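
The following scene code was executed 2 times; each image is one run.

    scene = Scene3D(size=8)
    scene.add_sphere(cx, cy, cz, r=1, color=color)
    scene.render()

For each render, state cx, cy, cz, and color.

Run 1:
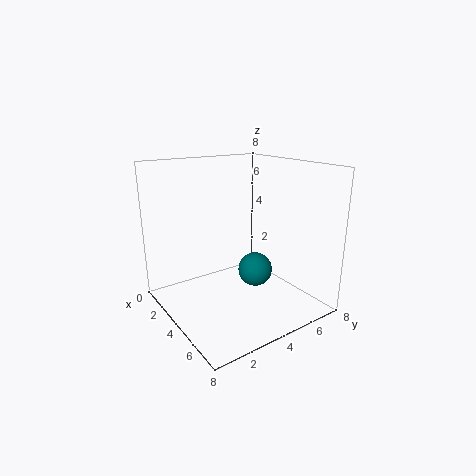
cx = 4, cy = 5.25, cz = 1.75, color = 'teal'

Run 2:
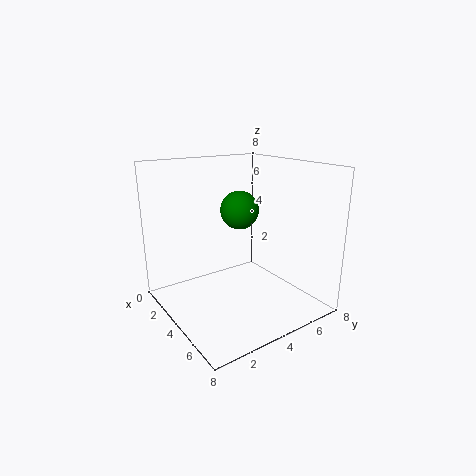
cx = 4.5, cy = 3.75, cz = 5.75, color = 'green'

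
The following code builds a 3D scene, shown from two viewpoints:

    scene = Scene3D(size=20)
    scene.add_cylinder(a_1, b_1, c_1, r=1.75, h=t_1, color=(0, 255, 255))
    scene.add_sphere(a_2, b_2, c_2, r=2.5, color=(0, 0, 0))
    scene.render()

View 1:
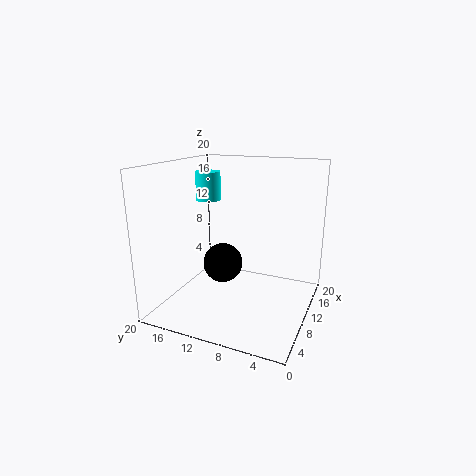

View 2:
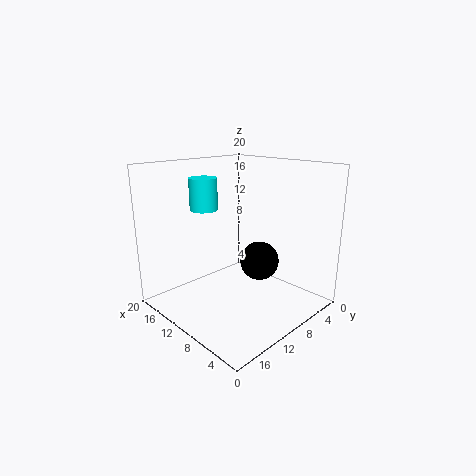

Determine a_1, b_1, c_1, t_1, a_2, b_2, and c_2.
a_1 = 11
b_1 = 15
c_1 = 14.75
t_1 = 4
a_2 = 5.75
b_2 = 10.25
c_2 = 8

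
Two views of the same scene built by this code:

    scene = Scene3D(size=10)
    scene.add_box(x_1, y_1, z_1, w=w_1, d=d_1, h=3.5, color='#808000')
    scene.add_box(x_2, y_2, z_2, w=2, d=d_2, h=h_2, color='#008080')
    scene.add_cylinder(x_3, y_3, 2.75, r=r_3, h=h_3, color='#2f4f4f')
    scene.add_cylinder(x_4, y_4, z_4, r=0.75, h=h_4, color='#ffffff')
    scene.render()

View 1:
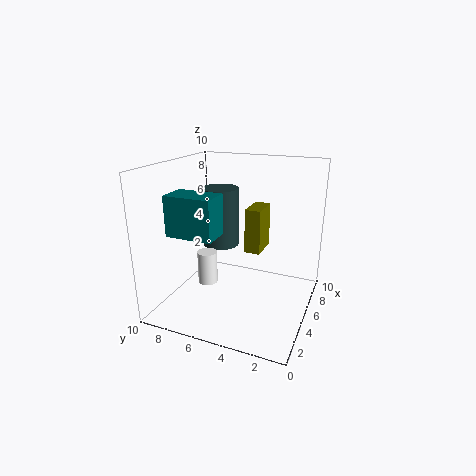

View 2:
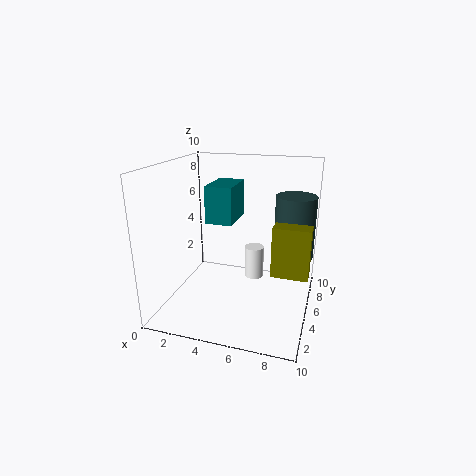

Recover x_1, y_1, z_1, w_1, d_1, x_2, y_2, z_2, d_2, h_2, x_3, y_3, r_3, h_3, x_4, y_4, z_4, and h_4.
x_1 = 7.5; y_1 = 4.25; z_1 = 2.75; w_1 = 2.5; d_1 = 1.25; x_2 = 2.25; y_2 = 5.75; z_2 = 5.5; d_2 = 3.25; h_2 = 2.75; x_3 = 8.5; y_3 = 8; r_3 = 1.5; h_3 = 4.75; x_4 = 5.5; y_4 = 7.75; z_4 = 0.75; h_4 = 2.5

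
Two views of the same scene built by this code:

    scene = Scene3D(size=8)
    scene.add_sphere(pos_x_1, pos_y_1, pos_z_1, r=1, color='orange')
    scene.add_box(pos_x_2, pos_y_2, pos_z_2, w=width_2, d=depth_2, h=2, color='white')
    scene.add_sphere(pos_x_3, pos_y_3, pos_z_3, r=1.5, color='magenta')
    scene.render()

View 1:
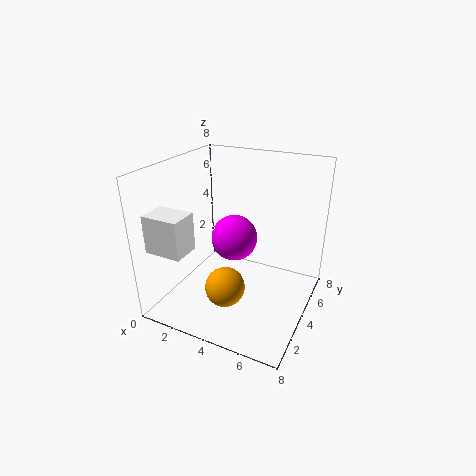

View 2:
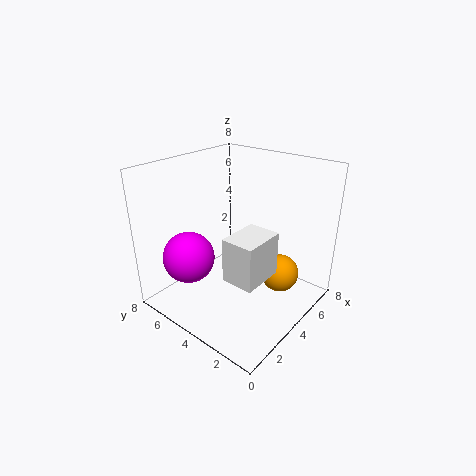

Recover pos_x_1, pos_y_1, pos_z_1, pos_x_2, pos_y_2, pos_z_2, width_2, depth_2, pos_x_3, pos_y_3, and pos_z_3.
pos_x_1 = 4.5; pos_y_1 = 1.5; pos_z_1 = 2.5; pos_x_2 = 0.5; pos_y_2 = 0.5; pos_z_2 = 4; width_2 = 2; depth_2 = 1.5; pos_x_3 = 2.5; pos_y_3 = 6.5; pos_z_3 = 2.5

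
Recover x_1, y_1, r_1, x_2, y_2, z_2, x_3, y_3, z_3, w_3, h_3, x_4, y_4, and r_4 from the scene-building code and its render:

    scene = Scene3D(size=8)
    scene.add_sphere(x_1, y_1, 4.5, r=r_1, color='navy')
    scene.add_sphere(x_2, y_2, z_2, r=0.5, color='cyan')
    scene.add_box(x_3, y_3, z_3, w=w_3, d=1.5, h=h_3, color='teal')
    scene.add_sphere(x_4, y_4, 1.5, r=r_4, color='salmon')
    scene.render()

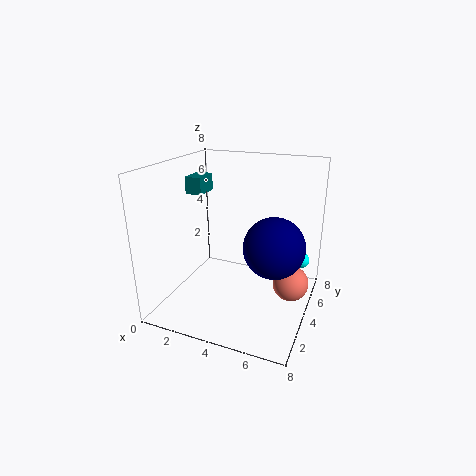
x_1 = 6.5; y_1 = 2.5; r_1 = 1.5; x_2 = 7; y_2 = 7.5; z_2 = 1.5; x_3 = 0.5; y_3 = 4.5; z_3 = 6; w_3 = 1; h_3 = 1; x_4 = 7; y_4 = 4.5; r_4 = 1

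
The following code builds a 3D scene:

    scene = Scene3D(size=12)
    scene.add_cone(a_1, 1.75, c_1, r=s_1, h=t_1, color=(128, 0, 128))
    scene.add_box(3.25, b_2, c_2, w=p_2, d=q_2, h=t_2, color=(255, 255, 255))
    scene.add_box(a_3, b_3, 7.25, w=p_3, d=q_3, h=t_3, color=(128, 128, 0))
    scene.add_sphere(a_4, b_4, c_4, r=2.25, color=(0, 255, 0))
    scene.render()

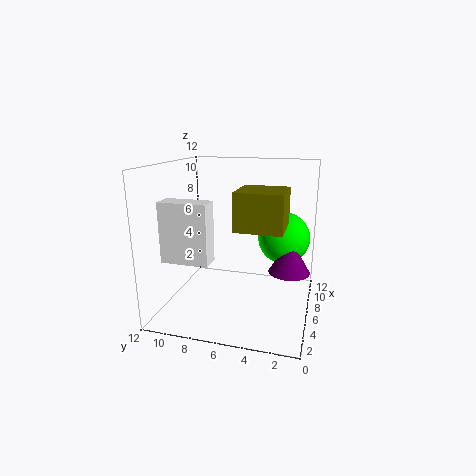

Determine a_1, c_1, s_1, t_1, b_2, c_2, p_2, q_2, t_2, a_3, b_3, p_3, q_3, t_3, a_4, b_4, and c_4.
a_1 = 7, c_1 = 3, s_1 = 1.75, t_1 = 3, b_2 = 7.75, c_2 = 4.25, p_2 = 1.75, q_2 = 4, t_2 = 5, a_3 = 3.5, b_3 = 2, p_3 = 3.75, q_3 = 3.75, t_3 = 3, a_4 = 8.5, b_4 = 2.5, c_4 = 5.5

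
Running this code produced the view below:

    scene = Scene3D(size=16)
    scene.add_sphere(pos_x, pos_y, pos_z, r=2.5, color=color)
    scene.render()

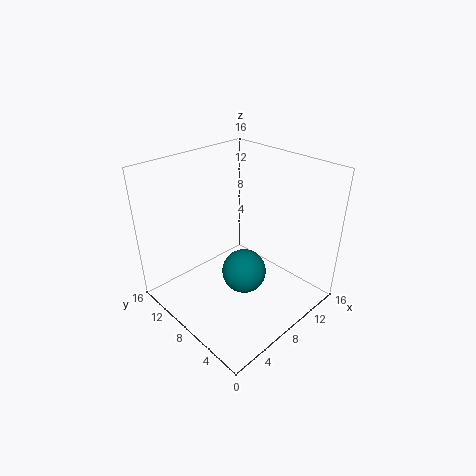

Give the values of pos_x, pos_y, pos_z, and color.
pos_x = 8; pos_y = 7; pos_z = 4; color = 'teal'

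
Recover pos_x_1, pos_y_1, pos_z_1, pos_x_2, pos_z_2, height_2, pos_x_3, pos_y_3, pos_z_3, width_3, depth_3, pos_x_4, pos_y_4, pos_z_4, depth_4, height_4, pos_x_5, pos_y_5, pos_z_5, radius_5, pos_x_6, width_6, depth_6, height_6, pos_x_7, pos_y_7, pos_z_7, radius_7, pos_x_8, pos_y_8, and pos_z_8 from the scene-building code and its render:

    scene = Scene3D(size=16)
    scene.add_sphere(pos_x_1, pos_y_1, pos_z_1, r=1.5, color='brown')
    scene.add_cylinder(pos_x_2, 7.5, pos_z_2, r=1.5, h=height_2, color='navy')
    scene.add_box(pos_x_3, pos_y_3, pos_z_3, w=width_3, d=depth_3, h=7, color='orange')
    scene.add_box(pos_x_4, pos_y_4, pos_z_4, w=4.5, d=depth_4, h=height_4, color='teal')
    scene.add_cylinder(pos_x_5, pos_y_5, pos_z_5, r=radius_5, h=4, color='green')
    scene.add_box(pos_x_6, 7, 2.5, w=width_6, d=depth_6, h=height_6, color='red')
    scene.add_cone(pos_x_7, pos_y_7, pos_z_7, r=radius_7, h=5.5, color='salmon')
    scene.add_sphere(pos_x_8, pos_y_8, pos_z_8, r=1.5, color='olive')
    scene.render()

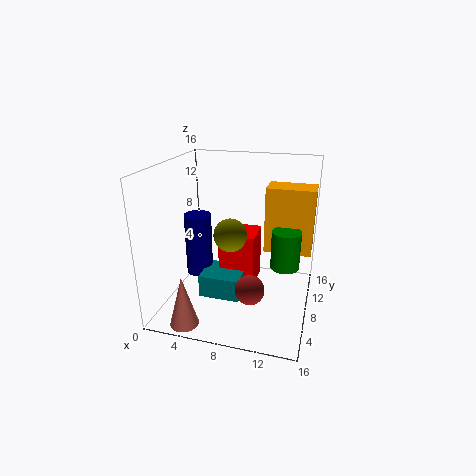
pos_x_1 = 10.5
pos_y_1 = 3.5
pos_z_1 = 4.5
pos_x_2 = 3.5
pos_z_2 = 3.5
height_2 = 7
pos_x_3 = 11
pos_y_3 = 7.5
pos_z_3 = 7
width_3 = 5
depth_3 = 3
pos_x_4 = 4.5
pos_y_4 = 4.5
pos_z_4 = 2
depth_4 = 4
height_4 = 2.5
pos_x_5 = 13.5
pos_y_5 = 6.5
pos_z_5 = 6
radius_5 = 1.5
pos_x_6 = 6
width_6 = 4
depth_6 = 4
height_6 = 6
pos_x_7 = 4
pos_y_7 = 1.5
pos_z_7 = 0.5
radius_7 = 1.5
pos_x_8 = 9
pos_y_8 = 2
pos_z_8 = 11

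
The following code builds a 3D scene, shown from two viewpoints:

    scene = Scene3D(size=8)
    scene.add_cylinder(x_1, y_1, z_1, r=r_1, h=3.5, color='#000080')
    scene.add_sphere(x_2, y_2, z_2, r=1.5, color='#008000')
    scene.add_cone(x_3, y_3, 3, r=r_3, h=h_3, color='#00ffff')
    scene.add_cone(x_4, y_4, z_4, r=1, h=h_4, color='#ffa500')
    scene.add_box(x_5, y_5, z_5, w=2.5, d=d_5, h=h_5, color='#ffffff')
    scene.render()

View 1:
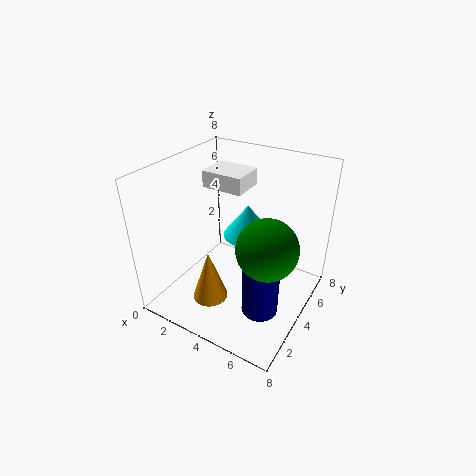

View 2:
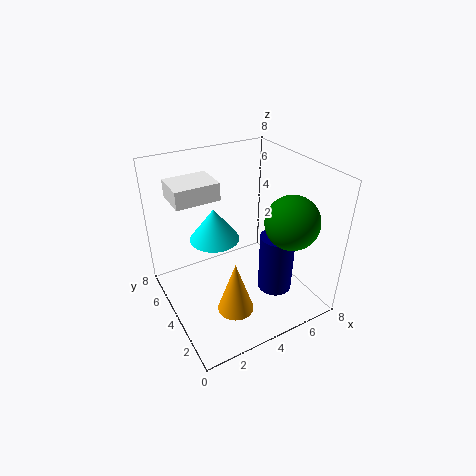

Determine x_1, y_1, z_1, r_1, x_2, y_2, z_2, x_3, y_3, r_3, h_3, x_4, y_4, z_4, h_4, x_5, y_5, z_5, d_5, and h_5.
x_1 = 6
y_1 = 3
z_1 = 0.5
r_1 = 1
x_2 = 6.5
y_2 = 2.5
z_2 = 5
x_3 = 3.5
y_3 = 6
r_3 = 1.5
h_3 = 2
x_4 = 3
y_4 = 2.5
z_4 = 0.5
h_4 = 3
x_5 = 1
y_5 = 5
z_5 = 6
d_5 = 2
h_5 = 1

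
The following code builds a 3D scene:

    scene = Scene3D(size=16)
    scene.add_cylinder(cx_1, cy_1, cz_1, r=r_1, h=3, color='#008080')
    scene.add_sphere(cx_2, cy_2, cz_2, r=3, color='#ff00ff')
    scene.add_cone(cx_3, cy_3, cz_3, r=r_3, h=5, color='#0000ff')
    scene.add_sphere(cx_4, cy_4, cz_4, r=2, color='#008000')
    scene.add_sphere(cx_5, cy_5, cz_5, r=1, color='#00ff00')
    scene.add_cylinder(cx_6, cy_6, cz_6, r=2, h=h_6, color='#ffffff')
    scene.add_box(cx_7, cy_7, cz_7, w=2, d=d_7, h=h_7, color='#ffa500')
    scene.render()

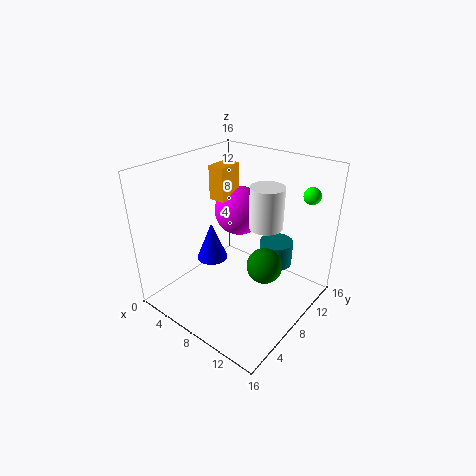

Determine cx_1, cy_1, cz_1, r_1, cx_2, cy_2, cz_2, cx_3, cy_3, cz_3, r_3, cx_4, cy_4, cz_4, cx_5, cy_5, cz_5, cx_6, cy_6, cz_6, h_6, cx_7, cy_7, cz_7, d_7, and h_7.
cx_1 = 10; cy_1 = 13; cz_1 = 3; r_1 = 2; cx_2 = 5; cy_2 = 12; cz_2 = 9; cx_3 = 2; cy_3 = 10; cz_3 = 2; r_3 = 2; cx_4 = 11; cy_4 = 9; cz_4 = 5; cx_5 = 13; cy_5 = 15; cz_5 = 12; cx_6 = 9; cy_6 = 12; cz_6 = 8; h_6 = 5; cx_7 = 3; cy_7 = 9; cz_7 = 11; d_7 = 3; h_7 = 4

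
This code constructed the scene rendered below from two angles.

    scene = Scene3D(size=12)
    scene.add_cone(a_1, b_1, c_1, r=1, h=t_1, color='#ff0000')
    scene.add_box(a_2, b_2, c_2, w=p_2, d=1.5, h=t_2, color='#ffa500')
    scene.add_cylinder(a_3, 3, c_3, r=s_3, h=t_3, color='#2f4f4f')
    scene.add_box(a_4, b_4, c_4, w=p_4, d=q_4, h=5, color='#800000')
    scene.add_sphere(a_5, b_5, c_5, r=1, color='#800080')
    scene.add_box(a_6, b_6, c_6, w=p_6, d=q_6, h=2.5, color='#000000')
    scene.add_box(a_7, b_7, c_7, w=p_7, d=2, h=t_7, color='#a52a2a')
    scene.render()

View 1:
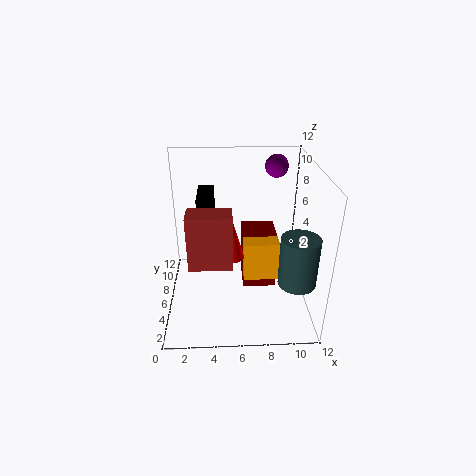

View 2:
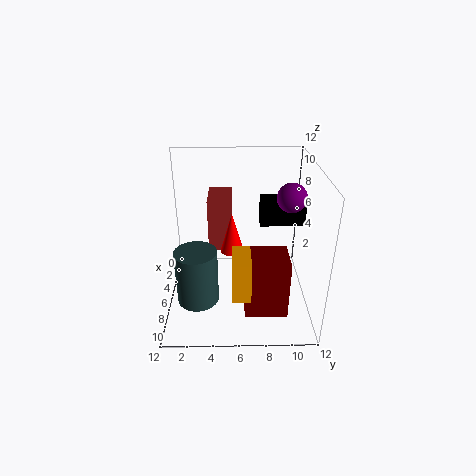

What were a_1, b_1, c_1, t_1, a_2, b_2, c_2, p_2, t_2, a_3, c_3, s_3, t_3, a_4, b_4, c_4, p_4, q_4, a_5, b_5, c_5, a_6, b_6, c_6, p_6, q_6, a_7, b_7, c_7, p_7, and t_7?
a_1 = 5.5, b_1 = 5.5, c_1 = 4.5, t_1 = 3.5, a_2 = 6.5, b_2 = 5.5, c_2 = 2, p_2 = 3, t_2 = 3.5, a_3 = 10.5, c_3 = 3.5, s_3 = 1.5, t_3 = 4, a_4 = 6.5, b_4 = 6.5, c_4 = 0.5, p_4 = 3, q_4 = 3.5, a_5 = 9.5, b_5 = 9.5, c_5 = 11, a_6 = 2.5, b_6 = 8, c_6 = 6, p_6 = 1.5, q_6 = 4, a_7 = 2, b_7 = 3.5, c_7 = 4.5, p_7 = 3.5, t_7 = 4.5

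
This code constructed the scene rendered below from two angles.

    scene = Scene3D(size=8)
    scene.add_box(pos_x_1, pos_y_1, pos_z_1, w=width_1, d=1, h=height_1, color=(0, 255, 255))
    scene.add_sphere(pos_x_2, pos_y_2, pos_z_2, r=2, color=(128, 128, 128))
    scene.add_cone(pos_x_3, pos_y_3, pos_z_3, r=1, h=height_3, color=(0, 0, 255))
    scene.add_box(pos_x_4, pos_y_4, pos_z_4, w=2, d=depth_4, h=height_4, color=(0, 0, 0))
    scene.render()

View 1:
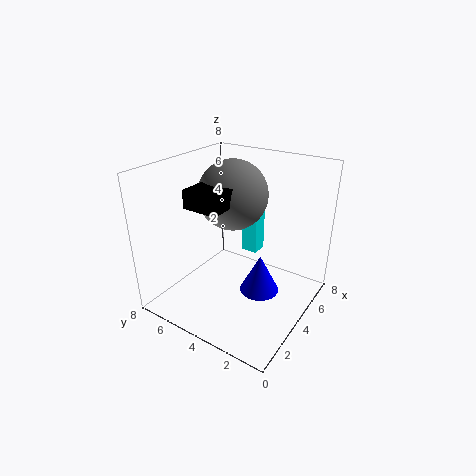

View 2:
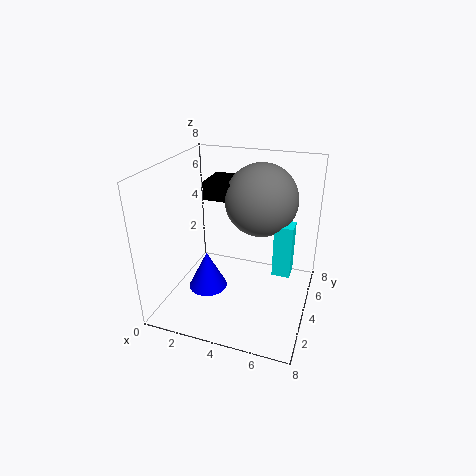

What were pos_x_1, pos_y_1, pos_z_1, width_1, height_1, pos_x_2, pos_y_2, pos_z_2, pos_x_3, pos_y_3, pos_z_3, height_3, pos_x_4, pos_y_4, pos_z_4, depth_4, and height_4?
pos_x_1 = 6
pos_y_1 = 4
pos_z_1 = 2
width_1 = 1
height_1 = 3
pos_x_2 = 5
pos_y_2 = 5
pos_z_2 = 6
pos_x_3 = 3
pos_y_3 = 2
pos_z_3 = 2
height_3 = 2
pos_x_4 = 2
pos_y_4 = 4
pos_z_4 = 6
depth_4 = 2
height_4 = 1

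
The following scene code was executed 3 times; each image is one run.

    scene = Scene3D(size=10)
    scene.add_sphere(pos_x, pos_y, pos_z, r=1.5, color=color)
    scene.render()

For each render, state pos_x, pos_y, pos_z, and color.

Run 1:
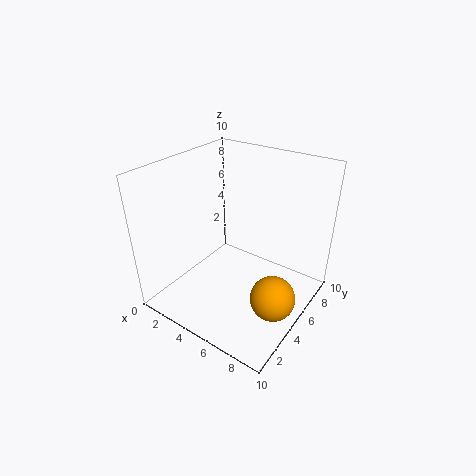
pos_x = 8.5, pos_y = 4, pos_z = 2, color = 'orange'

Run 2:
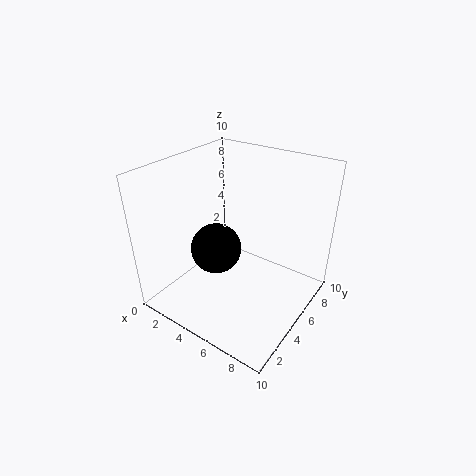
pos_x = 5.5, pos_y = 2, pos_z = 6, color = 'black'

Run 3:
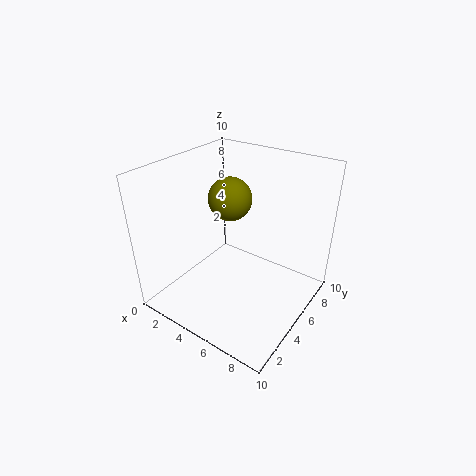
pos_x = 4, pos_y = 5.5, pos_z = 7.5, color = 'olive'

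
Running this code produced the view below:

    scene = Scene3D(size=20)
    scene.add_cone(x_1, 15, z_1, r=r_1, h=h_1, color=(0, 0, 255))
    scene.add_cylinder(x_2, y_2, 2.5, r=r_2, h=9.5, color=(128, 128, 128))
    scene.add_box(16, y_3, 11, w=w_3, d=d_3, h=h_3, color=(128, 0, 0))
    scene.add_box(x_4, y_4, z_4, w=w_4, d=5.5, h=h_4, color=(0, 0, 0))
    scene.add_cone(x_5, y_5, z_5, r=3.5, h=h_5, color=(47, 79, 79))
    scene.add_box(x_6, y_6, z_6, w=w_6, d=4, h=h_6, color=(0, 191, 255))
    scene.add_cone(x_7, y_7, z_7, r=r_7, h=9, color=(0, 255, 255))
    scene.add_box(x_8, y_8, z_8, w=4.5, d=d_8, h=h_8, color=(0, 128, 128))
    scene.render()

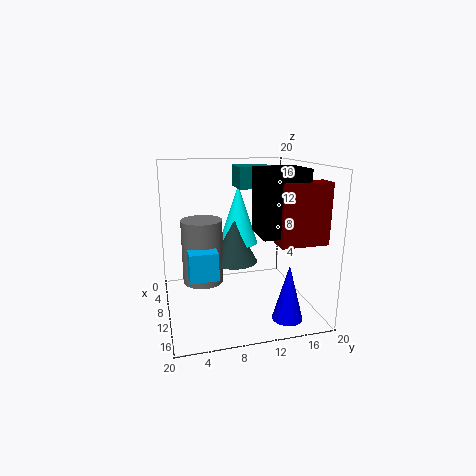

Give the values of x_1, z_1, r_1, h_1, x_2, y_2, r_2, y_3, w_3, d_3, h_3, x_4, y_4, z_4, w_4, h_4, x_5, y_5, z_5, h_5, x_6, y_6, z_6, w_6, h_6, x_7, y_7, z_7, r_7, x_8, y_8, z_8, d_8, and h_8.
x_1 = 16.5; z_1 = 0.5; r_1 = 2; h_1 = 7.5; x_2 = 6.5; y_2 = 5.5; r_2 = 3; y_3 = 13; w_3 = 2.5; d_3 = 6; h_3 = 7.5; x_4 = 13; y_4 = 11; z_4 = 12; w_4 = 5; h_4 = 8; x_5 = 6; y_5 = 10.5; z_5 = 5; h_5 = 6.5; x_6 = 9; y_6 = 3; z_6 = 4.5; w_6 = 2.5; h_6 = 4; x_7 = 4.5; y_7 = 11.5; z_7 = 7.5; r_7 = 3; x_8 = 4.5; y_8 = 10.5; z_8 = 16.5; d_8 = 5; h_8 = 3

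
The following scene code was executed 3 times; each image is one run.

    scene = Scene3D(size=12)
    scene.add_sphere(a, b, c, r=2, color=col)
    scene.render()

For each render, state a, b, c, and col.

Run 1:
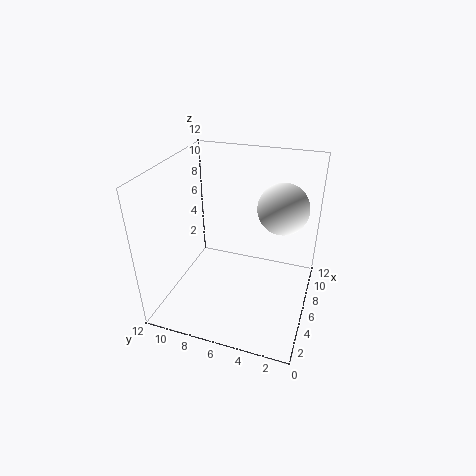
a = 6.5; b = 2.5; c = 9; col = 'white'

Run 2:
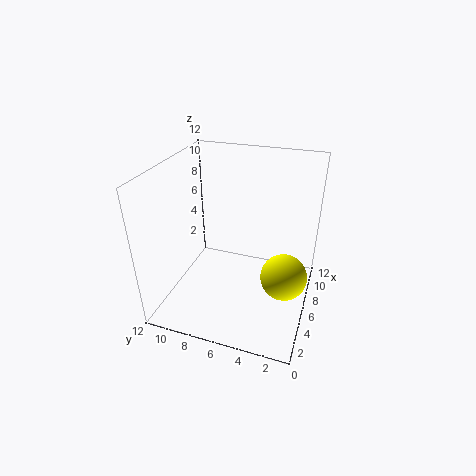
a = 6.5; b = 2; c = 2.5; col = 'yellow'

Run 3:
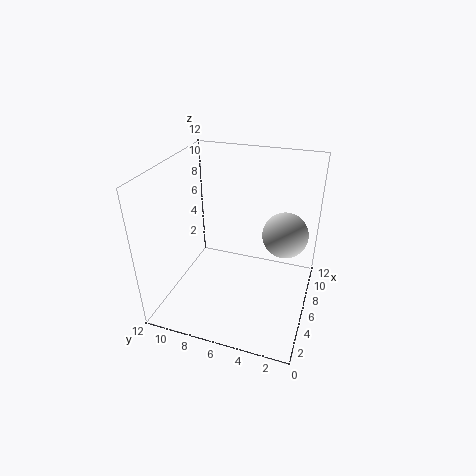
a = 8.5; b = 2.5; c = 5.5; col = 'lightgray'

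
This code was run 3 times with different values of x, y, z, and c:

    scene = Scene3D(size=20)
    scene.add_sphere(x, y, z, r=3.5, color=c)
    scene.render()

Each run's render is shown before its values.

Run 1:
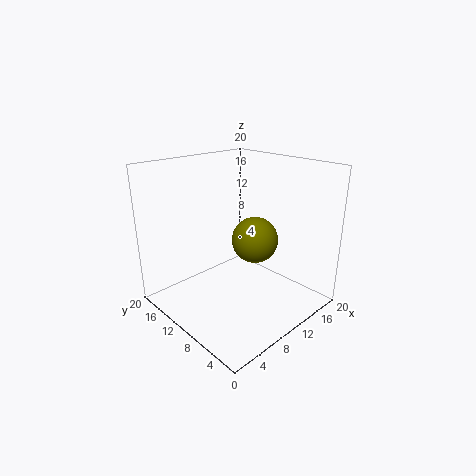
x = 14.5, y = 11, z = 8, c = 'olive'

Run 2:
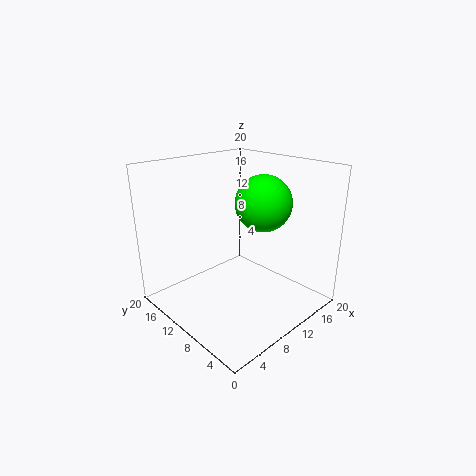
x = 10, y = 5.5, z = 16, c = 'lime'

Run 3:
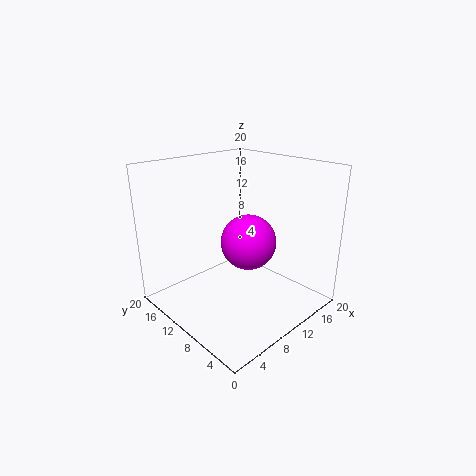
x = 8.5, y = 6.5, z = 11, c = 'magenta'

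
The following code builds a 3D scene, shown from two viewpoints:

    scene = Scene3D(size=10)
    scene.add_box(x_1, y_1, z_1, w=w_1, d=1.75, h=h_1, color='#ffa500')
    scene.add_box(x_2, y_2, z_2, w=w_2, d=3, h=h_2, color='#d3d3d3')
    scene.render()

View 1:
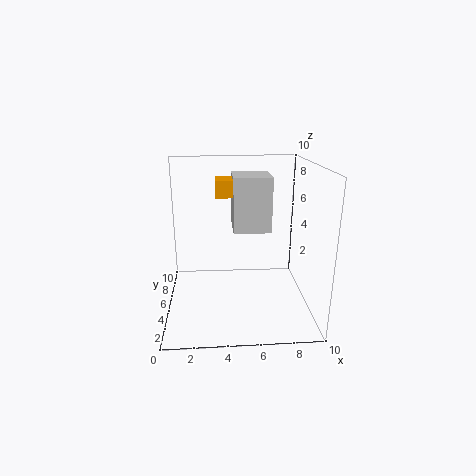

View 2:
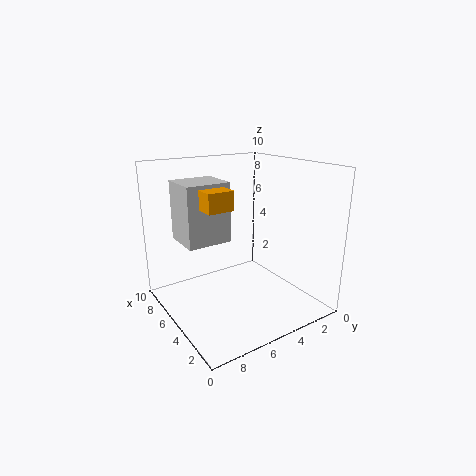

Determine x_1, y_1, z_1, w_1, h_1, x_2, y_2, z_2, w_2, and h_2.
x_1 = 3.5, y_1 = 6.25, z_1 = 7.5, w_1 = 3.25, h_1 = 1.25, x_2 = 4.75, y_2 = 5.75, z_2 = 5, w_2 = 2.75, h_2 = 4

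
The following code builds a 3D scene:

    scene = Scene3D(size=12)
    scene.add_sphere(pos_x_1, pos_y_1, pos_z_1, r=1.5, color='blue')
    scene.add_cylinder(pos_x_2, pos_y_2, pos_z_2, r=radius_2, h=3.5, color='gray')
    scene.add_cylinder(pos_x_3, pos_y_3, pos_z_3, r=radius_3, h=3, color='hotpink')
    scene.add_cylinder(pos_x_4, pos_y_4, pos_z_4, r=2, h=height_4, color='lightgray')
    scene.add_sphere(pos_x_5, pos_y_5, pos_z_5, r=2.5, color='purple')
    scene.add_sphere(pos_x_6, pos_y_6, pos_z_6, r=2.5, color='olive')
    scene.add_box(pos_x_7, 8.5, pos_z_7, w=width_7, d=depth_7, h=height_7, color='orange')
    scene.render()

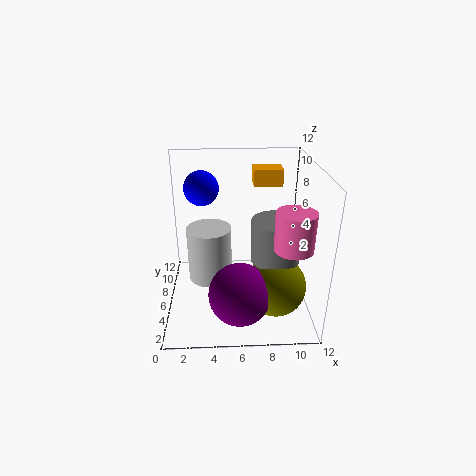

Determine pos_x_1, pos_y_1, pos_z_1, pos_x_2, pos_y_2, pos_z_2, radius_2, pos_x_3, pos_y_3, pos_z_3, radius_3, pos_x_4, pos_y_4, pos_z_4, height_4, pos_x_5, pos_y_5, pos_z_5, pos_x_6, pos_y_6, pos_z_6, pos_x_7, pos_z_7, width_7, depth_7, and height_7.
pos_x_1 = 3; pos_y_1 = 8.5; pos_z_1 = 9.5; pos_x_2 = 9; pos_y_2 = 5; pos_z_2 = 4.5; radius_2 = 2; pos_x_3 = 10; pos_y_3 = 3; pos_z_3 = 6.5; radius_3 = 1.5; pos_x_4 = 3.5; pos_y_4 = 8; pos_z_4 = 1; height_4 = 5; pos_x_5 = 6; pos_y_5 = 3; pos_z_5 = 2.5; pos_x_6 = 9; pos_y_6 = 4; pos_z_6 = 2.5; pos_x_7 = 7.5; pos_z_7 = 9.5; width_7 = 2.5; depth_7 = 2; height_7 = 1.5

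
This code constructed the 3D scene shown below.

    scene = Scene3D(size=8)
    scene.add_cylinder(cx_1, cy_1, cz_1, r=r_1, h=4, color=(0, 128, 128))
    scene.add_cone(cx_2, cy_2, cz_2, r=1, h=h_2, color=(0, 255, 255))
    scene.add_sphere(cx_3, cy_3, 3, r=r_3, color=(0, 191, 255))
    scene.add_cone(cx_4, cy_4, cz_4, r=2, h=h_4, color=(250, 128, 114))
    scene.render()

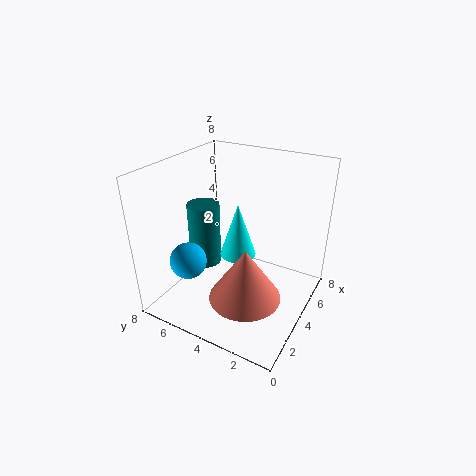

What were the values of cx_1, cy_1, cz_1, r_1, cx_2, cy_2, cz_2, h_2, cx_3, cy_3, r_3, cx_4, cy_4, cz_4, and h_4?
cx_1 = 5
cy_1 = 7
cz_1 = 1
r_1 = 1
cx_2 = 4
cy_2 = 4
cz_2 = 3
h_2 = 3
cx_3 = 2
cy_3 = 6
r_3 = 1
cx_4 = 3
cy_4 = 3
cz_4 = 1
h_4 = 3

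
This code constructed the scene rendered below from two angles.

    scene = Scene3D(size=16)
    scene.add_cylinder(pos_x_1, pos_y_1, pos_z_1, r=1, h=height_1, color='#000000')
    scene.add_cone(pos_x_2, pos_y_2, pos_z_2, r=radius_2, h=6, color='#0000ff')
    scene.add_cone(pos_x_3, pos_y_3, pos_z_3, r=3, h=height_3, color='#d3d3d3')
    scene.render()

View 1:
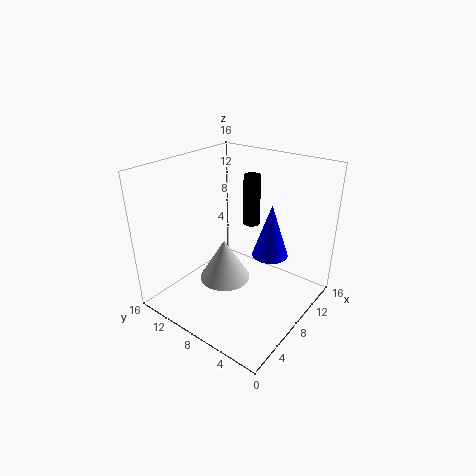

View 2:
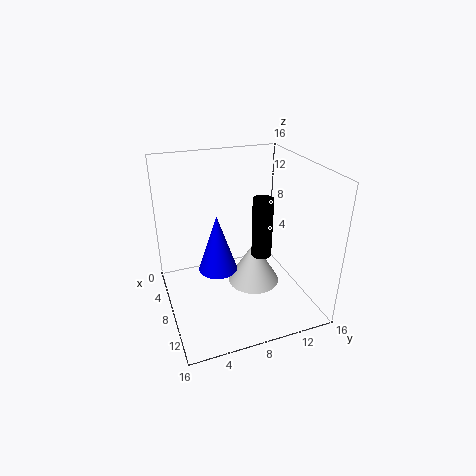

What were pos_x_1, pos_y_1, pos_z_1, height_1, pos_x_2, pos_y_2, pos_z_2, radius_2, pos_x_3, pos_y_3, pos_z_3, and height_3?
pos_x_1 = 12, pos_y_1 = 9, pos_z_1 = 8, height_1 = 6, pos_x_2 = 10, pos_y_2 = 5, pos_z_2 = 6, radius_2 = 2, pos_x_3 = 8, pos_y_3 = 10, pos_z_3 = 2, height_3 = 5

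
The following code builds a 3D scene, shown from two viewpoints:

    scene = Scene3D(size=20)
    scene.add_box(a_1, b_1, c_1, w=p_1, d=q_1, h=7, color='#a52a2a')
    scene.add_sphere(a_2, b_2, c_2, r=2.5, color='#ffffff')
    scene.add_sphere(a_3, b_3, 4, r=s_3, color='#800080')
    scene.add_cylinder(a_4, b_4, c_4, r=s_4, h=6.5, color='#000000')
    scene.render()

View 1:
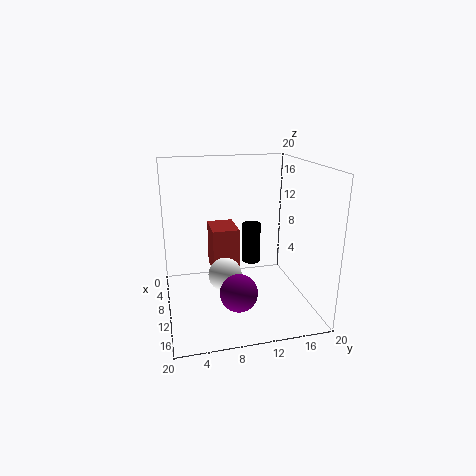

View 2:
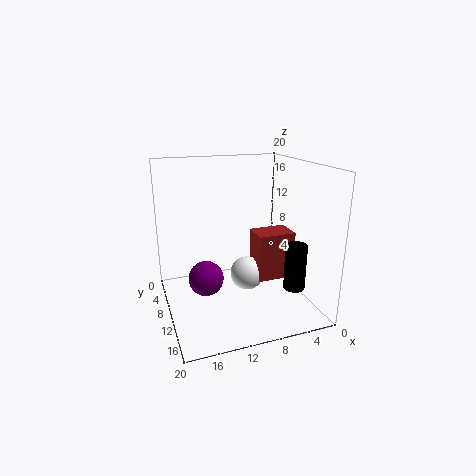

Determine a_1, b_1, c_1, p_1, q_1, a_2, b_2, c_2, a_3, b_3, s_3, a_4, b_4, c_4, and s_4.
a_1 = 1.5, b_1 = 7, c_1 = 3, p_1 = 5.5, q_1 = 4, a_2 = 8, b_2 = 8.5, c_2 = 3.5, a_3 = 14.5, b_3 = 9, s_3 = 2.5, a_4 = 3, b_4 = 14, c_4 = 3, s_4 = 1.5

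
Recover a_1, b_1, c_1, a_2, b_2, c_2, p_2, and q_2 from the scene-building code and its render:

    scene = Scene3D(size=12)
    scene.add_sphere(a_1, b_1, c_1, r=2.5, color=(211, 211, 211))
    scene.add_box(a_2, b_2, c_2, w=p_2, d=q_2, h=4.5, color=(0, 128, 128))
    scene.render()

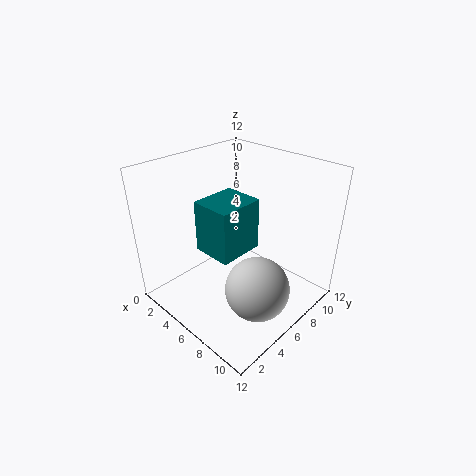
a_1 = 9.5; b_1 = 4.5; c_1 = 3.5; a_2 = 3; b_2 = 4; c_2 = 4.5; p_2 = 3.5; q_2 = 4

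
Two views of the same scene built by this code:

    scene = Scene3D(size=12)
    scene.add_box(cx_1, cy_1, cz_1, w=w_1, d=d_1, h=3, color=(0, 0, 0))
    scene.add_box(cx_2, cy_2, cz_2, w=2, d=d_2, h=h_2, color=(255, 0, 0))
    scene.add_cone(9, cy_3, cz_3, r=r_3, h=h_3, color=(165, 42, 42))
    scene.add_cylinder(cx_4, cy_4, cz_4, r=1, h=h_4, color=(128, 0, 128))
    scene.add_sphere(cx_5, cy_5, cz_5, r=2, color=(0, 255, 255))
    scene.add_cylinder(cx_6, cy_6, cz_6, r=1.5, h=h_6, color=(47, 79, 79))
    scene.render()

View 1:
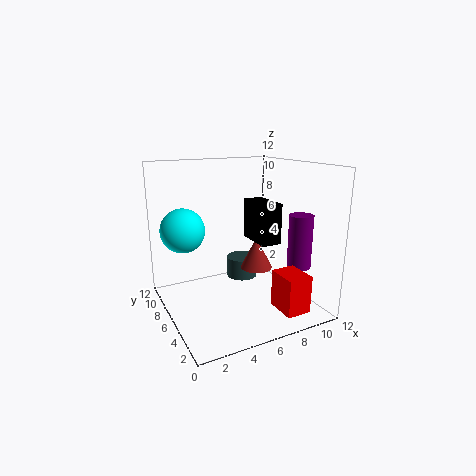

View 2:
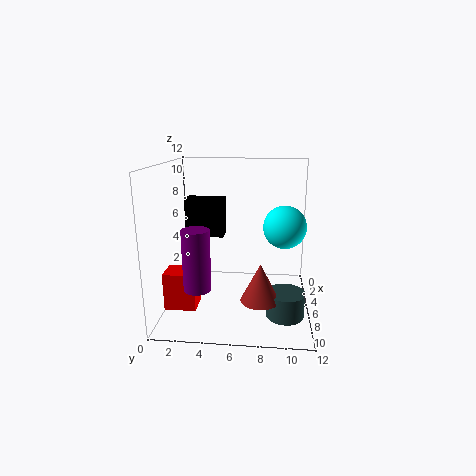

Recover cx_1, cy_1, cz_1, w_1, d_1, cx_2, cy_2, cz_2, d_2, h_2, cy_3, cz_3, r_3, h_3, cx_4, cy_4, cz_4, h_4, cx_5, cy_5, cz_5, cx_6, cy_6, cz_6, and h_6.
cx_1 = 6; cy_1 = 2; cz_1 = 6.5; w_1 = 1.5; d_1 = 3; cx_2 = 7.5; cy_2 = 0.5; cz_2 = 1; d_2 = 2.5; h_2 = 3; cy_3 = 8; cz_3 = 2; r_3 = 1.5; h_3 = 3; cx_4 = 10.5; cy_4 = 3.5; cz_4 = 3.5; h_4 = 4.5; cx_5 = 2.5; cy_5 = 10; cz_5 = 6; cx_6 = 8.5; cy_6 = 10; cz_6 = 0.5; h_6 = 2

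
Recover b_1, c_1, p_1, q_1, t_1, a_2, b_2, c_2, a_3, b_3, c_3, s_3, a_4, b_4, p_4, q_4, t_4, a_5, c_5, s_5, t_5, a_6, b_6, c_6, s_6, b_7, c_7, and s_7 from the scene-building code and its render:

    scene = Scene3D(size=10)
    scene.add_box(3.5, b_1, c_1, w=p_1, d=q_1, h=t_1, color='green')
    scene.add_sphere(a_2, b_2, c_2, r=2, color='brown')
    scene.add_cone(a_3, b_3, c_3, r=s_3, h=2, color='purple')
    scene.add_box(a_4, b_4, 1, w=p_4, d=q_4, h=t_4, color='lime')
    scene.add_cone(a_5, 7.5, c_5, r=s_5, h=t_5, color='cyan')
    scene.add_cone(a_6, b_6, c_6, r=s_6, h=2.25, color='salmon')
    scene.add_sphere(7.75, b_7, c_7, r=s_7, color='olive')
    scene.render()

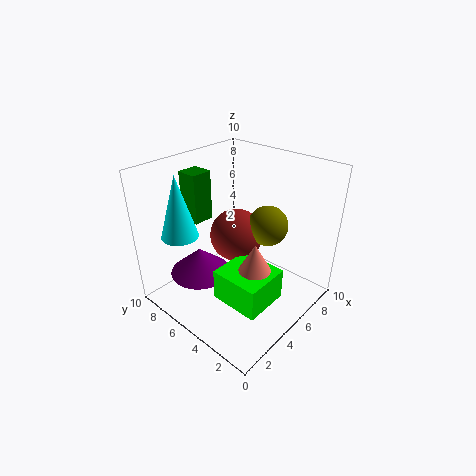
b_1 = 7.5, c_1 = 5.75, p_1 = 1.5, q_1 = 1.5, t_1 = 3.5, a_2 = 6.5, b_2 = 6.5, c_2 = 4, a_3 = 3.75, b_3 = 7.75, c_3 = 1.5, s_3 = 2.25, a_4 = 2.75, b_4 = 1.75, p_4 = 3.25, q_4 = 3.5, t_4 = 2.25, a_5 = 2, c_5 = 5.5, s_5 = 1.25, t_5 = 4.25, a_6 = 4.75, b_6 = 3.25, c_6 = 3, s_6 = 1.25, b_7 = 4.5, c_7 = 5, s_7 = 1.5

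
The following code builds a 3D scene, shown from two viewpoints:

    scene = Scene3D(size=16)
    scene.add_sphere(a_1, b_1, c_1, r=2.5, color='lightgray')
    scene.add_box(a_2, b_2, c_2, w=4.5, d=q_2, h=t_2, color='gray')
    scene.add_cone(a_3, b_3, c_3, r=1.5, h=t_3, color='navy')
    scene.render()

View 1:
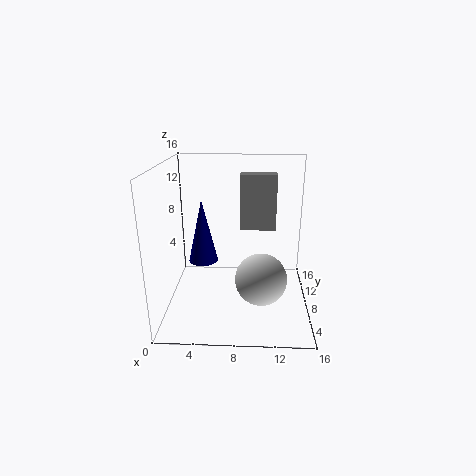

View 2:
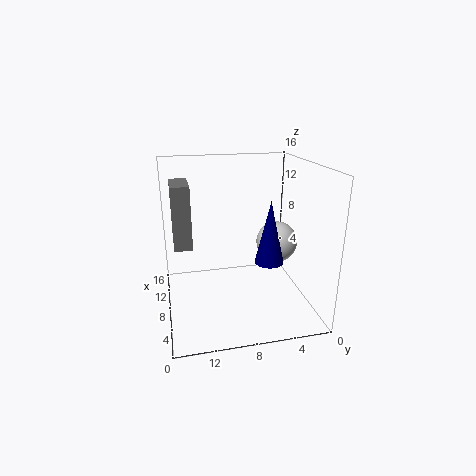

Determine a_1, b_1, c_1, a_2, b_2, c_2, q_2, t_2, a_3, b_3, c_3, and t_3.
a_1 = 10.5
b_1 = 2.5
c_1 = 6
a_2 = 8
b_2 = 13
c_2 = 7
q_2 = 2
t_2 = 7
a_3 = 4.5
b_3 = 5.5
c_3 = 6.5
t_3 = 6.5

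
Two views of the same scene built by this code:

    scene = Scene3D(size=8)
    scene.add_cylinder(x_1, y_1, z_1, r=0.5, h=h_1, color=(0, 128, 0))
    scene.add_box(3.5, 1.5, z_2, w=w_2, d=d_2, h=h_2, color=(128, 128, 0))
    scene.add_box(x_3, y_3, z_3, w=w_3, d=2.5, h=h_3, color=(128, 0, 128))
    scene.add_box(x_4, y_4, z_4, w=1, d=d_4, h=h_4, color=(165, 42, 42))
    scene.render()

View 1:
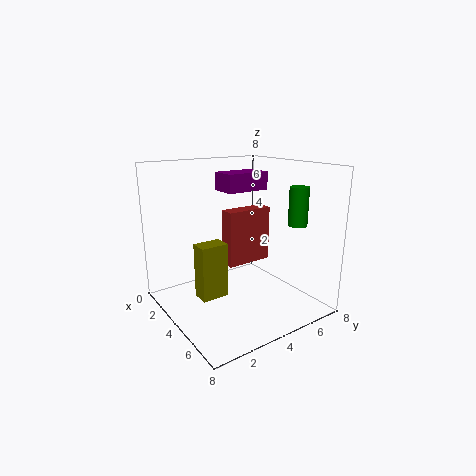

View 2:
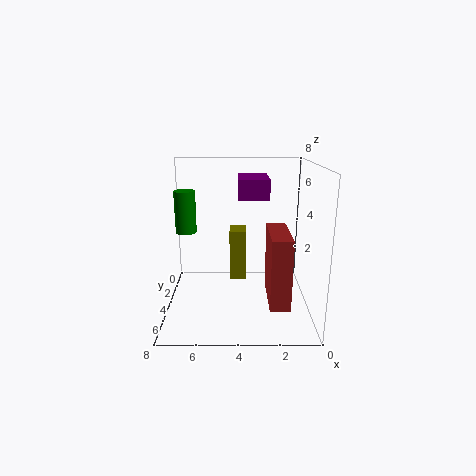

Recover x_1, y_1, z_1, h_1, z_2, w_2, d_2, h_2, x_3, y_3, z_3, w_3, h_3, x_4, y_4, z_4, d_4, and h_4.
x_1 = 6.5
y_1 = 6
z_1 = 5
h_1 = 2
z_2 = 1
w_2 = 1
d_2 = 1.5
h_2 = 3
x_3 = 2.5
y_3 = 3.5
z_3 = 6.5
w_3 = 1.5
h_3 = 1
x_4 = 1.5
y_4 = 4.5
z_4 = 1.5
d_4 = 3
h_4 = 3.5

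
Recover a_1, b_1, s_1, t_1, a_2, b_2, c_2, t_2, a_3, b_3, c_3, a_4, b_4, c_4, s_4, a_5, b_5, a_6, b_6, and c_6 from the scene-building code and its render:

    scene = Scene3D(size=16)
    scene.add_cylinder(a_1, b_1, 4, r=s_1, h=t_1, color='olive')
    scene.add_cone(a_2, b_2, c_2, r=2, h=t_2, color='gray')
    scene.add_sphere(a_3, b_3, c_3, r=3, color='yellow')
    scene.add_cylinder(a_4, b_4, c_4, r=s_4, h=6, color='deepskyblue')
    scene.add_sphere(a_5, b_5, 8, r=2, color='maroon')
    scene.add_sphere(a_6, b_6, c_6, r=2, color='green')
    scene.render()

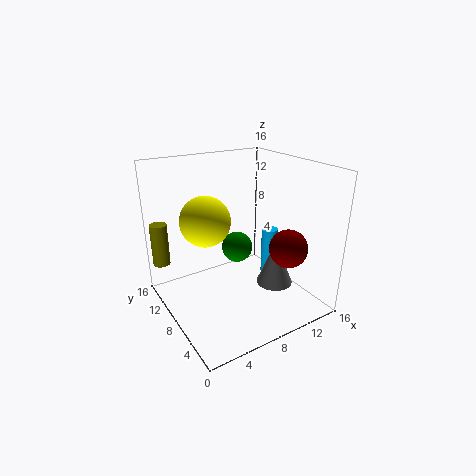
a_1 = 1, b_1 = 14, s_1 = 1, t_1 = 5, a_2 = 11, b_2 = 5, c_2 = 3, t_2 = 5, a_3 = 6, b_3 = 12, c_3 = 9, a_4 = 14, b_4 = 10, c_4 = 1, s_4 = 1, a_5 = 11, b_5 = 3, a_6 = 11, b_6 = 13, c_6 = 4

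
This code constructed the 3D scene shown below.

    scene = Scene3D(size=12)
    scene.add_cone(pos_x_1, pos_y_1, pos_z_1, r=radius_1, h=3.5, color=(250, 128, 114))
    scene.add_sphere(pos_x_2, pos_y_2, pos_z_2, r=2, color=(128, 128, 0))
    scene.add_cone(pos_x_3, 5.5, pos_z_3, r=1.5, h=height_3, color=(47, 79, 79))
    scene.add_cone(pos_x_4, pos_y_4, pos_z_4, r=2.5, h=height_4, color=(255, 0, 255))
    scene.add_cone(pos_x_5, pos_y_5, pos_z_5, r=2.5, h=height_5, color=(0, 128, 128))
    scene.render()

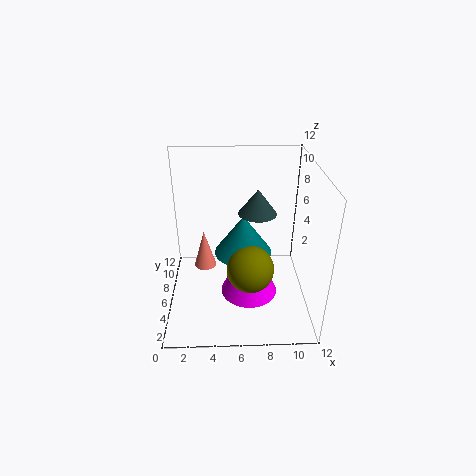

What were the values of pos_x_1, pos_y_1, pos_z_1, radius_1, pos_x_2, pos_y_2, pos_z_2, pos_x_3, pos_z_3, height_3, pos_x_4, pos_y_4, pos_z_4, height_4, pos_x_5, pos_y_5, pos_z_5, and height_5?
pos_x_1 = 3, pos_y_1 = 8, pos_z_1 = 2, radius_1 = 1, pos_x_2 = 7, pos_y_2 = 5, pos_z_2 = 3.5, pos_x_3 = 7.5, pos_z_3 = 8.5, height_3 = 2, pos_x_4 = 7, pos_y_4 = 6, pos_z_4 = 0.5, height_4 = 5.5, pos_x_5 = 6.5, pos_y_5 = 7, pos_z_5 = 4, height_5 = 3.5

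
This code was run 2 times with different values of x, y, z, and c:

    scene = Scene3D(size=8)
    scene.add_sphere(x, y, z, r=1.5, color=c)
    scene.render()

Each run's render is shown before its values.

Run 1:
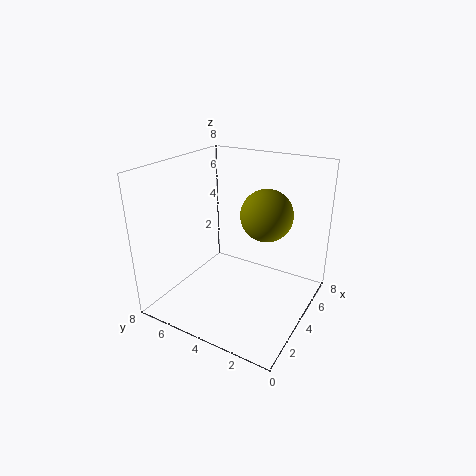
x = 5.5
y = 3
z = 5
c = 'olive'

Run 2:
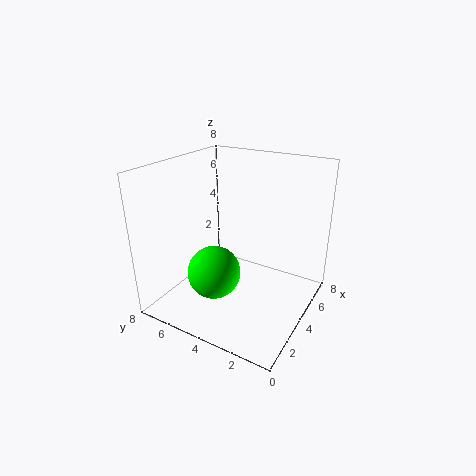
x = 3
y = 5
z = 2
c = 'lime'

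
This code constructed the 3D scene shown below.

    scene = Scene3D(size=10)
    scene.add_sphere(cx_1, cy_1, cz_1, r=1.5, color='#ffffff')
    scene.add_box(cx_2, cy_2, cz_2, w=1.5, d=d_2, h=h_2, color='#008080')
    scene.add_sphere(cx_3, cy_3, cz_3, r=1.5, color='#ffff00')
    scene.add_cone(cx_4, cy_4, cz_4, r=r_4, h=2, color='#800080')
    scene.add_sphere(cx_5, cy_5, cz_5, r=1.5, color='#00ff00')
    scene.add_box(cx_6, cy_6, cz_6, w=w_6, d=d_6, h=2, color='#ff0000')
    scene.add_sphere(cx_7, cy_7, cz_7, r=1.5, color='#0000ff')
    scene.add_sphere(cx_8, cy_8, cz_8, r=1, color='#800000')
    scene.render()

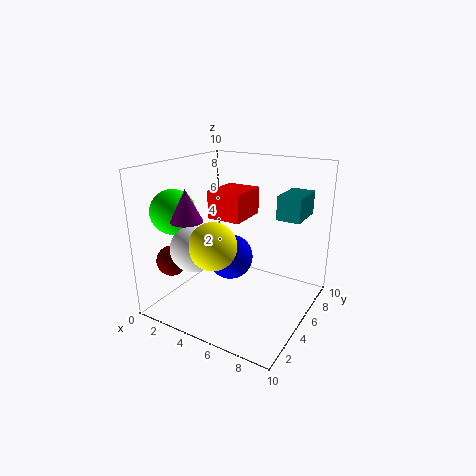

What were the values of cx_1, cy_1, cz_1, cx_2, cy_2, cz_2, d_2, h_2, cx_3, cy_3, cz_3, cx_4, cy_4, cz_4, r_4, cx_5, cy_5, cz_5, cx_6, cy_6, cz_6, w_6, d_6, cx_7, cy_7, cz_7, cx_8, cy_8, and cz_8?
cx_1 = 3.5; cy_1 = 2; cz_1 = 5; cx_2 = 8; cy_2 = 4.5; cz_2 = 7; d_2 = 2.5; h_2 = 1.5; cx_3 = 5; cy_3 = 2; cz_3 = 5.5; cx_4 = 3.5; cy_4 = 1.5; cz_4 = 7; r_4 = 1; cx_5 = 1.5; cy_5 = 2.5; cz_5 = 7; cx_6 = 2.5; cy_6 = 5; cz_6 = 6; w_6 = 2.5; d_6 = 3; cx_7 = 5; cy_7 = 4; cz_7 = 4; cx_8 = 2; cy_8 = 1.5; cz_8 = 4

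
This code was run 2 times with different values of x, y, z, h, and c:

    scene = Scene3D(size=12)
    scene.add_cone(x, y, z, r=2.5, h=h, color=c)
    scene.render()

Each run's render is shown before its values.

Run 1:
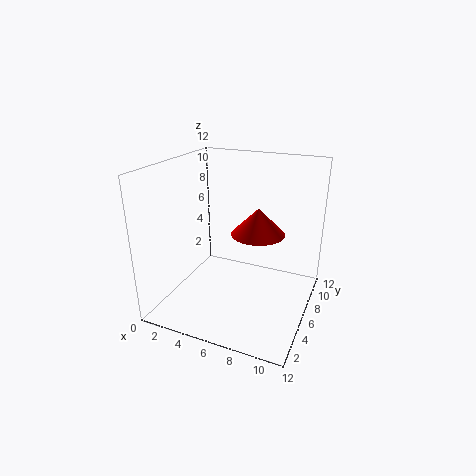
x = 6.5, y = 9.5, z = 5, h = 2.5, c = 'red'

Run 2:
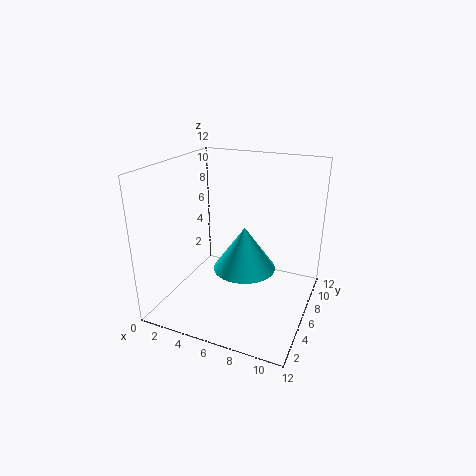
x = 7, y = 5, z = 4, h = 3.5, c = 'cyan'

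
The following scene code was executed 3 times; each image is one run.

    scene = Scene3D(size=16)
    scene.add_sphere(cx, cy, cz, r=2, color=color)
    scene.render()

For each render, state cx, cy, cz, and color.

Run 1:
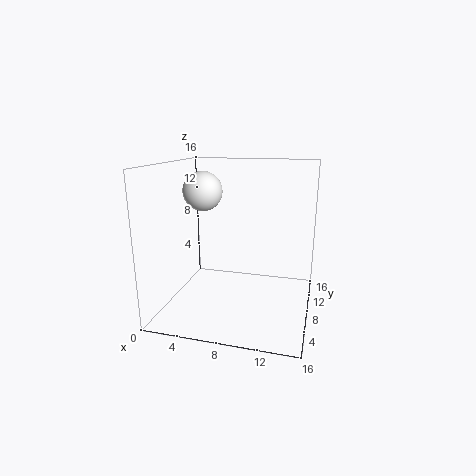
cx = 5; cy = 5.5; cz = 13.5; color = 'white'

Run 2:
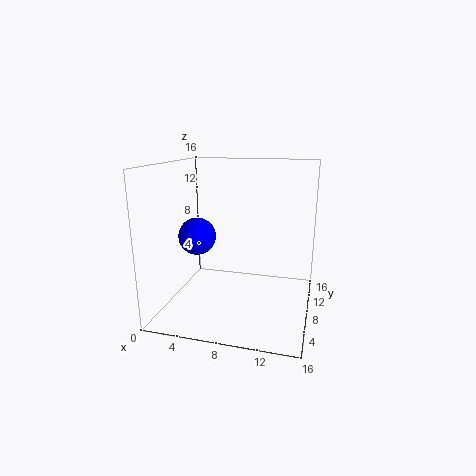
cx = 4; cy = 6; cz = 8.5; color = 'blue'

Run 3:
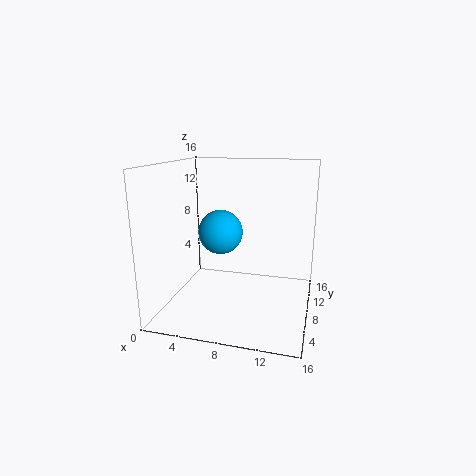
cx = 8; cy = 2; cz = 10.5; color = 'deepskyblue'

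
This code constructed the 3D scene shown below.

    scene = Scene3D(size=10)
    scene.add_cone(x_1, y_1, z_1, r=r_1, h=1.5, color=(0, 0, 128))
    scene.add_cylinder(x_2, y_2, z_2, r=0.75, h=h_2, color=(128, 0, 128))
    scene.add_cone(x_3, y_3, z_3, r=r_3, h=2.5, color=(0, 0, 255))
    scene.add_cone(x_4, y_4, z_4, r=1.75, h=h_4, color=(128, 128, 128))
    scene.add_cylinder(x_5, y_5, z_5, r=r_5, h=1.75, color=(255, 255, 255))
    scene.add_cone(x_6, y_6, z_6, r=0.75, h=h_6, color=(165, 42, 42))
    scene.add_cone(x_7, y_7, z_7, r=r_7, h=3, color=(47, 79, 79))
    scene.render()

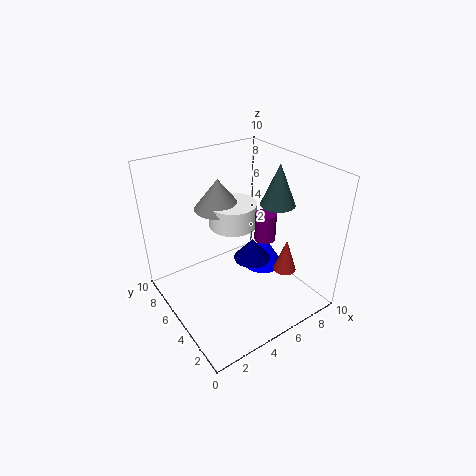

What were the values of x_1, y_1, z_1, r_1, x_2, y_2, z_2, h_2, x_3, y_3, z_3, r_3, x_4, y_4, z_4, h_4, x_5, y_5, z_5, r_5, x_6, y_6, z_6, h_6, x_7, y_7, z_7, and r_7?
x_1 = 5.5
y_1 = 4
z_1 = 3.75
r_1 = 1.25
x_2 = 7
y_2 = 4.5
z_2 = 4.5
h_2 = 2
x_3 = 7.5
y_3 = 5.25
z_3 = 1.75
r_3 = 1.5
x_4 = 5
y_4 = 7.5
z_4 = 6.25
h_4 = 2.25
x_5 = 5.75
y_5 = 6.75
z_5 = 5
r_5 = 1.75
x_6 = 6.75
y_6 = 2
z_6 = 3.5
h_6 = 2.25
x_7 = 8.25
y_7 = 4.75
z_7 = 6.75
r_7 = 1.25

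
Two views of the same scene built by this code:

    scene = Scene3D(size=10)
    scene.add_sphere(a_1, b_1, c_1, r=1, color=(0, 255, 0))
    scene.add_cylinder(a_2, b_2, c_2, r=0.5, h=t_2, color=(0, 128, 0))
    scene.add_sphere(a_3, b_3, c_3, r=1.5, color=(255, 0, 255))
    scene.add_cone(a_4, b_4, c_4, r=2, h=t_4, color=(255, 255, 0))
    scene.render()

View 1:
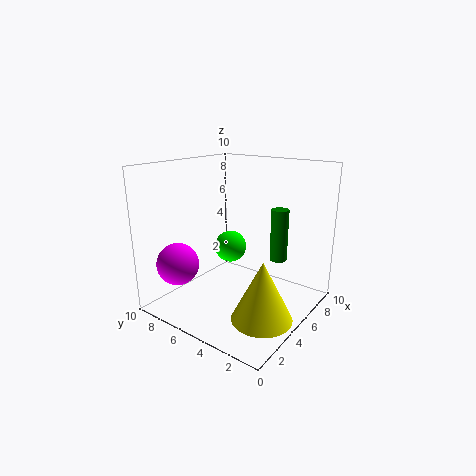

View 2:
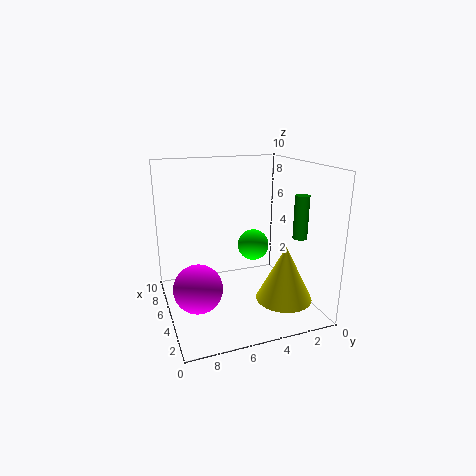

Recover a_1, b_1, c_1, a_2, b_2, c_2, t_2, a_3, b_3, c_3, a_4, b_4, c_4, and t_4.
a_1 = 3.5
b_1 = 4.5
c_1 = 5
a_2 = 3.5
b_2 = 1
c_2 = 5
t_2 = 3
a_3 = 2.5
b_3 = 8.5
c_3 = 3
a_4 = 3.5
b_4 = 2
c_4 = 0.5
t_4 = 4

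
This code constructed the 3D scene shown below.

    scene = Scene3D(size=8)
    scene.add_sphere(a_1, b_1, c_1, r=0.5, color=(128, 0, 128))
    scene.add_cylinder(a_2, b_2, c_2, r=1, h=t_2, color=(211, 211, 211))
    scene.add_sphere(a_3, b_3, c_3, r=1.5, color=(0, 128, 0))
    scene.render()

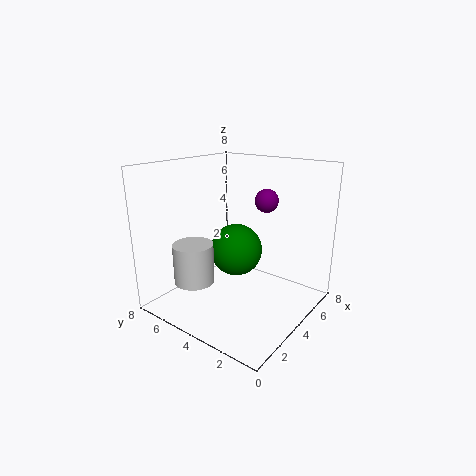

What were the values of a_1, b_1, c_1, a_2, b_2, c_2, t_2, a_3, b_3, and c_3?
a_1 = 2
b_1 = 1
c_1 = 7
a_2 = 1
b_2 = 4.5
c_2 = 2.5
t_2 = 2
a_3 = 4.5
b_3 = 4.5
c_3 = 3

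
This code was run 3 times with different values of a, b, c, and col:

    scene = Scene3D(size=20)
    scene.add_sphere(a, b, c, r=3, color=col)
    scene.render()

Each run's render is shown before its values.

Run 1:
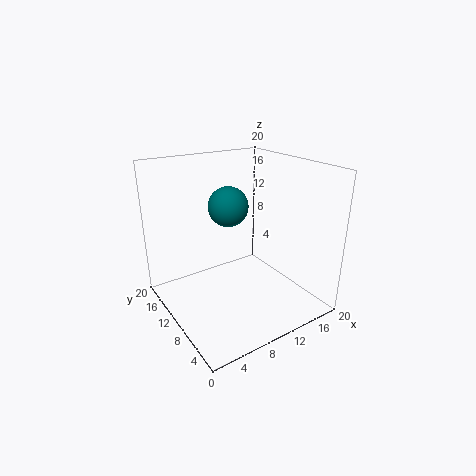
a = 11.25, b = 14.5, c = 13, col = 'teal'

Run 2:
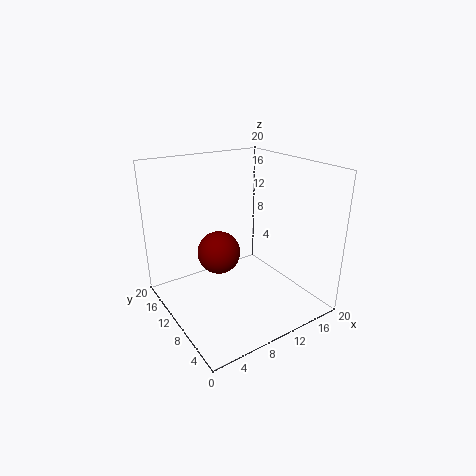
a = 7.75, b = 11.5, c = 7.75, col = 'maroon'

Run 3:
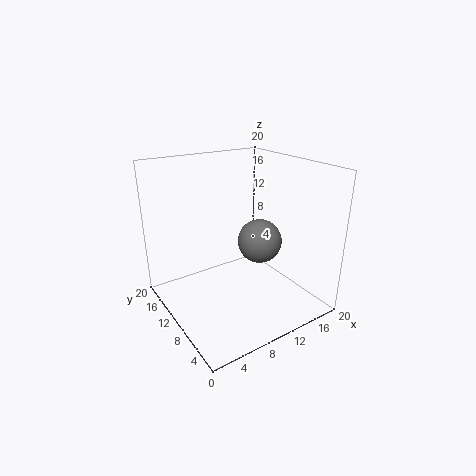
a = 12.25, b = 8, c = 9.75, col = 'gray'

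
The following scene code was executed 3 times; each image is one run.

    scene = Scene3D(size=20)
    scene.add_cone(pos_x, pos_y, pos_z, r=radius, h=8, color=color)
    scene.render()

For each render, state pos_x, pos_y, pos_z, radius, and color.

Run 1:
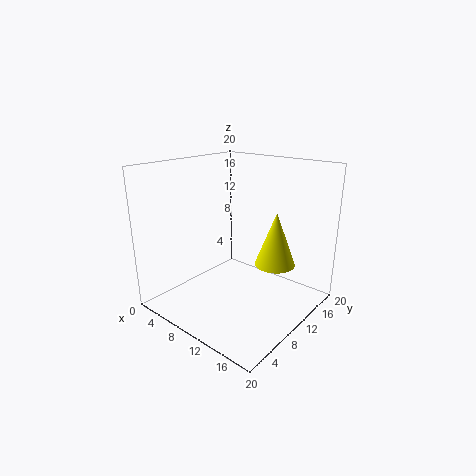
pos_x = 13, pos_y = 15, pos_z = 5, radius = 3, color = 'yellow'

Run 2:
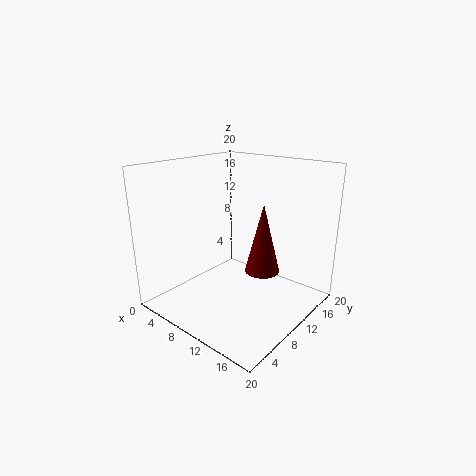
pos_x = 17, pos_y = 6, pos_z = 9, radius = 2, color = 'maroon'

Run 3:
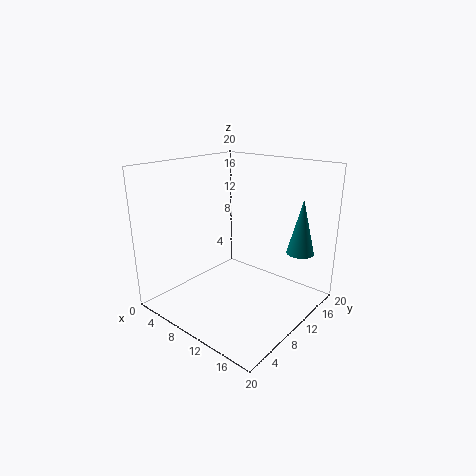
pos_x = 16, pos_y = 17, pos_z = 7, radius = 2, color = 'teal'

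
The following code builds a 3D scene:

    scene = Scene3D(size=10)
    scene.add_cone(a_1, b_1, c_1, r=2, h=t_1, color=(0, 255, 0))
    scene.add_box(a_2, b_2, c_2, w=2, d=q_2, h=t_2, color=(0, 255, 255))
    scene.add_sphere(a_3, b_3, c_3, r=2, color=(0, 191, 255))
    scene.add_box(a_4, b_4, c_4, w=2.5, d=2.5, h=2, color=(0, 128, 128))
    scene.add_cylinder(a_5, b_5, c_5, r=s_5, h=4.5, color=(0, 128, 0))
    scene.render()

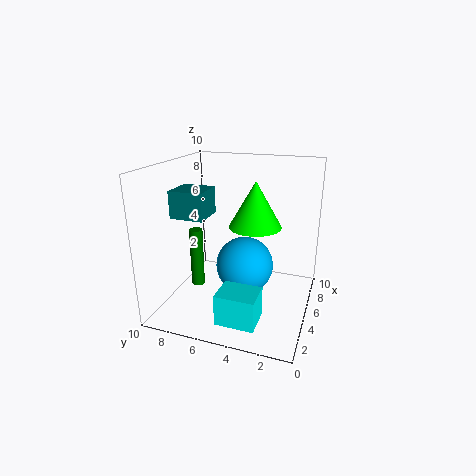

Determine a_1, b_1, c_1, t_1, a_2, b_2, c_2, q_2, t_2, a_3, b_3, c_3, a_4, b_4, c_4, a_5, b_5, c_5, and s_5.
a_1 = 7.5
b_1 = 4.5
c_1 = 5
t_1 = 3.5
a_2 = 0.5
b_2 = 2.5
c_2 = 1
q_2 = 2.5
t_2 = 2
a_3 = 5
b_3 = 4.5
c_3 = 3
a_4 = 4.5
b_4 = 7.5
c_4 = 6
a_5 = 5.5
b_5 = 8.5
c_5 = 0.5
s_5 = 0.5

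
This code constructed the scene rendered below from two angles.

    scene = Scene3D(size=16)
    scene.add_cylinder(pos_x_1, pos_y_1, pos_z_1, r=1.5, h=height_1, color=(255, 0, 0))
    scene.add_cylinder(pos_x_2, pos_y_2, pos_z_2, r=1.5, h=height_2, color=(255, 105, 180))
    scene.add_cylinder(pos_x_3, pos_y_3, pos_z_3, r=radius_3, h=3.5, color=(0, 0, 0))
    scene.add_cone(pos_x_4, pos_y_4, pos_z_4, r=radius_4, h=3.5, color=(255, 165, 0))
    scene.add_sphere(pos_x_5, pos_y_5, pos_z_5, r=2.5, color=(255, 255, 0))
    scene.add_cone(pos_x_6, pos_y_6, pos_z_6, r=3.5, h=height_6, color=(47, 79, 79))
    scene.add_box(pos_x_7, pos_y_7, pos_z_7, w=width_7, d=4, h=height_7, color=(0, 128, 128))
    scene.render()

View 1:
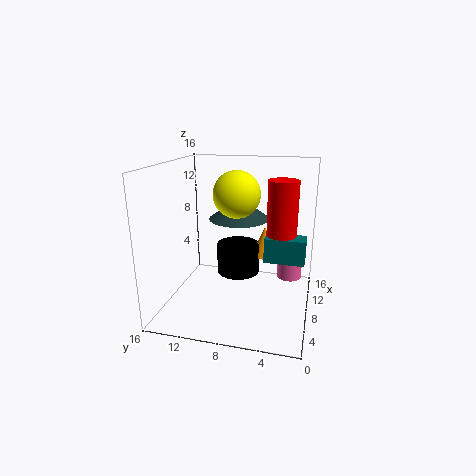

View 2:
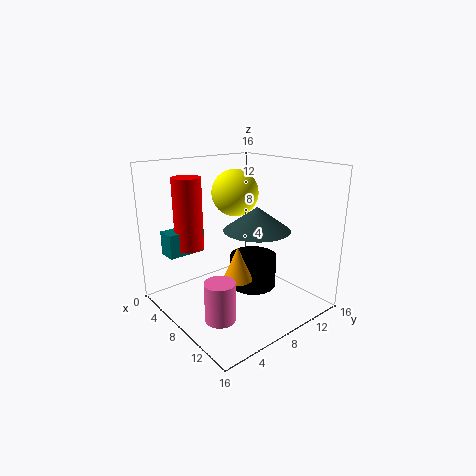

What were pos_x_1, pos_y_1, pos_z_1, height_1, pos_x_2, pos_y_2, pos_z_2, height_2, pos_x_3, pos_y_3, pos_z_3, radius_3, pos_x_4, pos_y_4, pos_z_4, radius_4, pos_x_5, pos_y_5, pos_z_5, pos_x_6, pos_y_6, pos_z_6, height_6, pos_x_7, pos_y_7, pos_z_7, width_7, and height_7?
pos_x_1 = 6
pos_y_1 = 3
pos_z_1 = 7.5
height_1 = 7.5
pos_x_2 = 12
pos_y_2 = 2.5
pos_z_2 = 2
height_2 = 4
pos_x_3 = 10
pos_y_3 = 8.5
pos_z_3 = 3
radius_3 = 2.5
pos_x_4 = 11
pos_y_4 = 5.5
pos_z_4 = 5
radius_4 = 1.5
pos_x_5 = 7.5
pos_y_5 = 8
pos_z_5 = 13
pos_x_6 = 10.5
pos_y_6 = 8.5
pos_z_6 = 9.5
height_6 = 2.5
pos_x_7 = 4.5
pos_y_7 = 0.5
pos_z_7 = 7
width_7 = 2
height_7 = 2.5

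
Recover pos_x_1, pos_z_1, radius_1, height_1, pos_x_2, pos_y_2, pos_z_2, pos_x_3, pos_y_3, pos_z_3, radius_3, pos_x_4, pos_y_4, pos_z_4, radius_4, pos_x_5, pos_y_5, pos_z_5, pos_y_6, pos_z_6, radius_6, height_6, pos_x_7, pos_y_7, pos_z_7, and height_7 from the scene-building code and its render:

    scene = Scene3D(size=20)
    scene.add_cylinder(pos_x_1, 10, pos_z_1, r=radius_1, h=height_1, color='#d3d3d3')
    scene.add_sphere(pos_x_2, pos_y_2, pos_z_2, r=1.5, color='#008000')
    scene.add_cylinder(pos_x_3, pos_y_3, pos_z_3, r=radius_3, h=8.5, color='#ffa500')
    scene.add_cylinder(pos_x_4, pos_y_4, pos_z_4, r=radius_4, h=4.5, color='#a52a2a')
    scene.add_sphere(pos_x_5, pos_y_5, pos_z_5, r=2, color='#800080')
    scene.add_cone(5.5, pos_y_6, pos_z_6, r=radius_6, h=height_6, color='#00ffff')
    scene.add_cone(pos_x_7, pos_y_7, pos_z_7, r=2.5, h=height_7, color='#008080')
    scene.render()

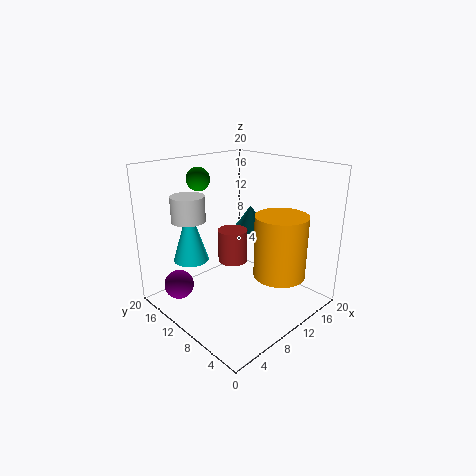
pos_x_1 = 2; pos_z_1 = 14.5; radius_1 = 2; height_1 = 3; pos_x_2 = 5.5; pos_y_2 = 12.5; pos_z_2 = 18.5; pos_x_3 = 12.5; pos_y_3 = 4.5; pos_z_3 = 5.5; radius_3 = 3.5; pos_x_4 = 9; pos_y_4 = 10; pos_z_4 = 7; radius_4 = 2; pos_x_5 = 2.5; pos_y_5 = 14; pos_z_5 = 4; pos_y_6 = 15; pos_z_6 = 6.5; radius_6 = 2.5; height_6 = 8; pos_x_7 = 14; pos_y_7 = 11.5; pos_z_7 = 10; height_7 = 3.5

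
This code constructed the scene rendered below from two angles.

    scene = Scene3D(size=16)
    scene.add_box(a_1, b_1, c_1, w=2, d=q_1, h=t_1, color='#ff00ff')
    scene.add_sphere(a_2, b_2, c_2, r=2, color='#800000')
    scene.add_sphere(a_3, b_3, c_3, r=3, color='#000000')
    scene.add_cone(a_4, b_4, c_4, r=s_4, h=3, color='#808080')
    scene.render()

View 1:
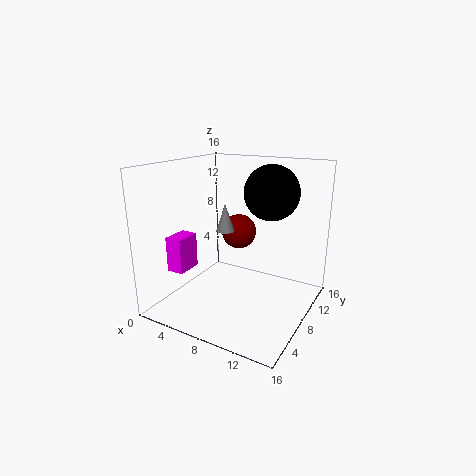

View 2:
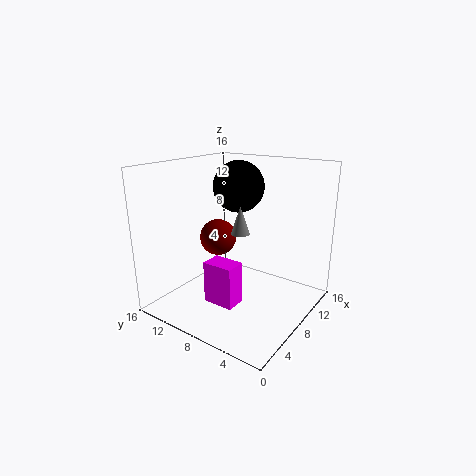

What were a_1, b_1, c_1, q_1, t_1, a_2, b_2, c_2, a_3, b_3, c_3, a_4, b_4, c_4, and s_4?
a_1 = 1
b_1 = 4
c_1 = 4
q_1 = 3
t_1 = 4
a_2 = 7
b_2 = 10
c_2 = 8
a_3 = 11
b_3 = 10
c_3 = 13
a_4 = 7
b_4 = 7
c_4 = 9
s_4 = 1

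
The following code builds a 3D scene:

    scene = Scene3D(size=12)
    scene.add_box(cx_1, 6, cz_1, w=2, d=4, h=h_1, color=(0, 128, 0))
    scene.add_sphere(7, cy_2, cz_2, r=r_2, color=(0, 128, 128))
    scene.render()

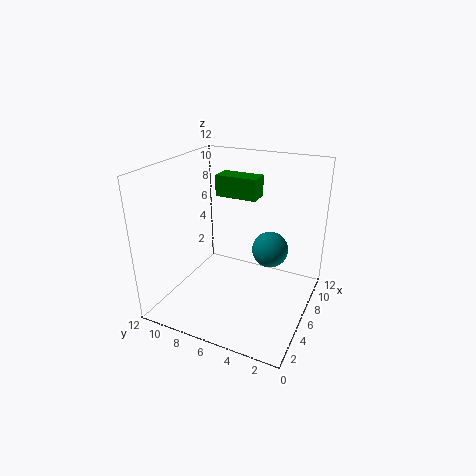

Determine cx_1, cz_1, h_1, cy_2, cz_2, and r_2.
cx_1 = 9.5
cz_1 = 8
h_1 = 2
cy_2 = 3.5
cz_2 = 5
r_2 = 1.5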